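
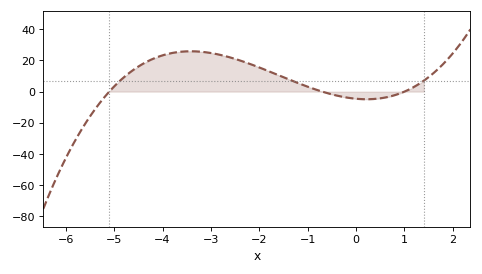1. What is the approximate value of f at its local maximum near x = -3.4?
25.9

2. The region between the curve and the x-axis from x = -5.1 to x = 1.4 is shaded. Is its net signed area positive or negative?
positive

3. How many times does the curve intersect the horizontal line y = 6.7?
3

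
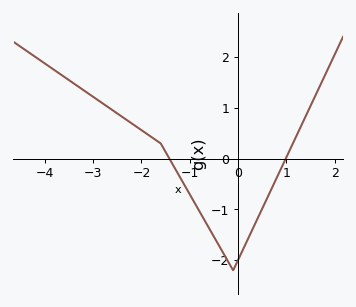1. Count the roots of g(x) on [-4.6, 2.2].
2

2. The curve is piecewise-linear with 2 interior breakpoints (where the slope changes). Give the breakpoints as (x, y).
(-1.6, 0.3); (-0.1, -2.2)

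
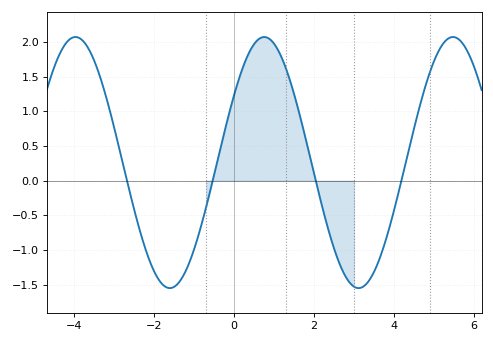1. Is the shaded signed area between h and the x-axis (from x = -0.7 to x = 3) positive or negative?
positive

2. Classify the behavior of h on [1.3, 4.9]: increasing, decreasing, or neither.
neither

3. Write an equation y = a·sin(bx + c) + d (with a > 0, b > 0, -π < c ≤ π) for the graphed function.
y = 1.81sin(1.33x + 0.57) + 0.26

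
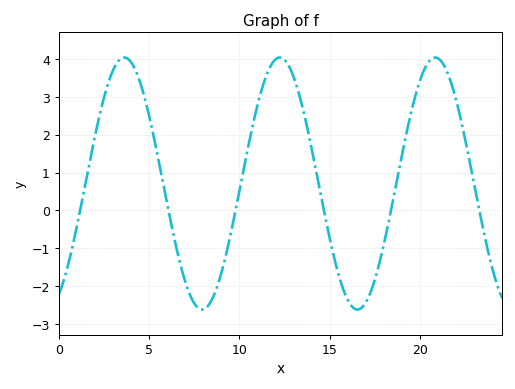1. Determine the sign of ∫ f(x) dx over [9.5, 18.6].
positive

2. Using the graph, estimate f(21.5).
3.67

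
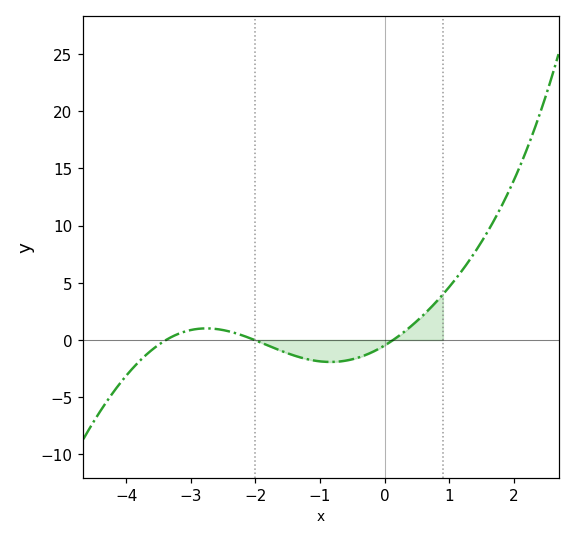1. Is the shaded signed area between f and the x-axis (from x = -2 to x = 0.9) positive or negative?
negative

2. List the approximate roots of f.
-3.38, -2.01, 0.132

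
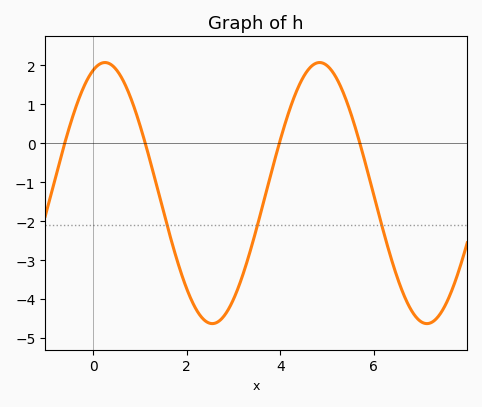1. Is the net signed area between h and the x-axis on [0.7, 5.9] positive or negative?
negative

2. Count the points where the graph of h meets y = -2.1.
3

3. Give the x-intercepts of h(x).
-0.6, 1.2, 4, 5.8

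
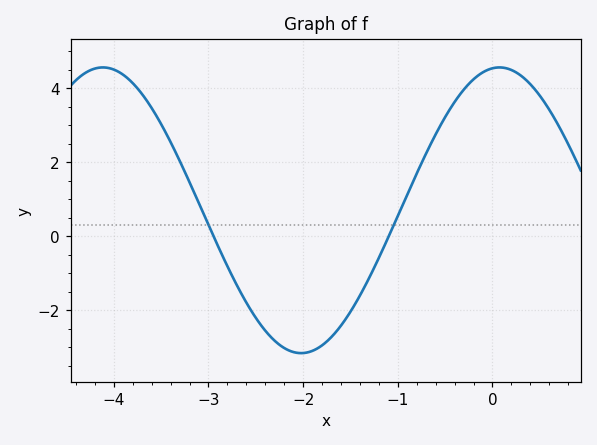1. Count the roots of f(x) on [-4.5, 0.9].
2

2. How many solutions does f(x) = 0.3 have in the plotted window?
2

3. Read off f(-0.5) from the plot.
3.2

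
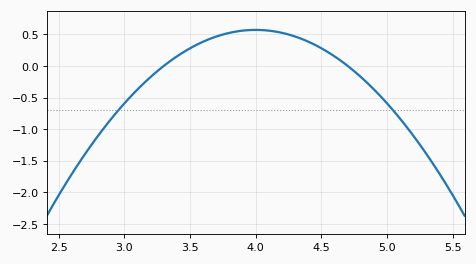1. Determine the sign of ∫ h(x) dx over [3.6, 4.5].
positive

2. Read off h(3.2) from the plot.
-0.15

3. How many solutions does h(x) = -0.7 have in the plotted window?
2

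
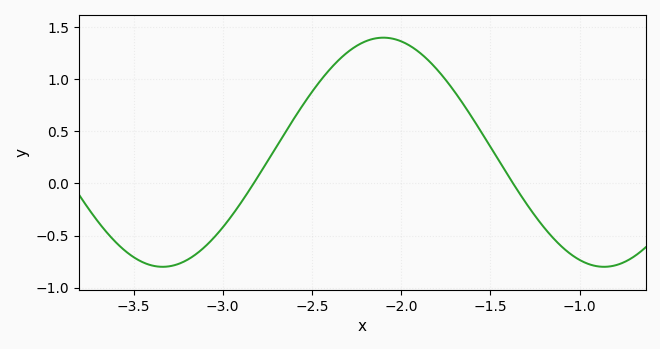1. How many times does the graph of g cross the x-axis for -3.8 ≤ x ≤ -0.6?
2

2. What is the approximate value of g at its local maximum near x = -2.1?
1.4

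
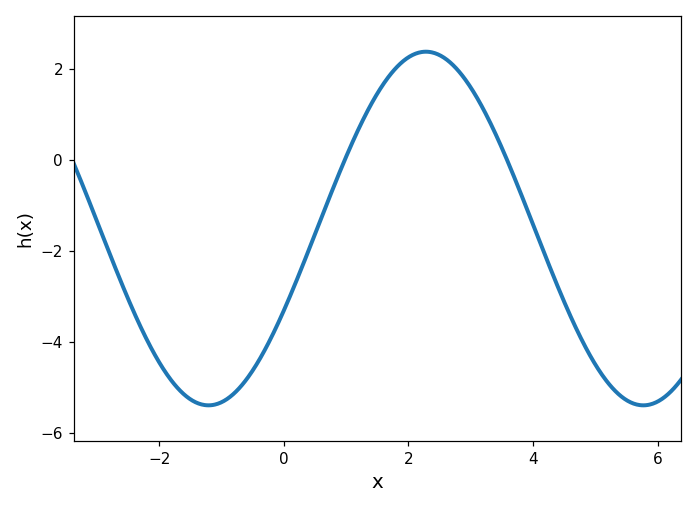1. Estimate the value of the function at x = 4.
-1.4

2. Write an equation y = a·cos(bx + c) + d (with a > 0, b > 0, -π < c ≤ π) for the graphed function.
y = 3.88cos(0.9x - 2.1) - 1.51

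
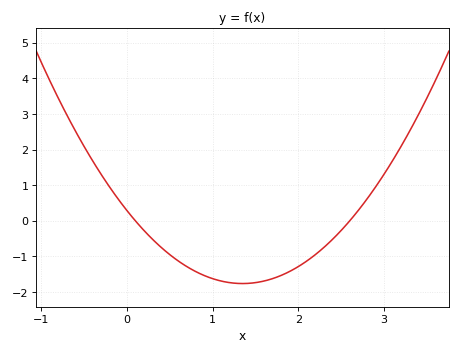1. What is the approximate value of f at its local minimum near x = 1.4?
-1.8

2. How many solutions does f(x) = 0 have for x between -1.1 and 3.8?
2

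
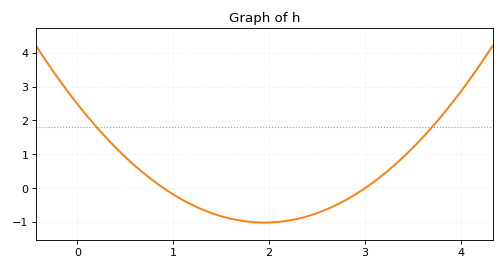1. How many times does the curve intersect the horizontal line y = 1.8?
2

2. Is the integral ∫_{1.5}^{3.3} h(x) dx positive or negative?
negative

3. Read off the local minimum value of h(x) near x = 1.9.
-1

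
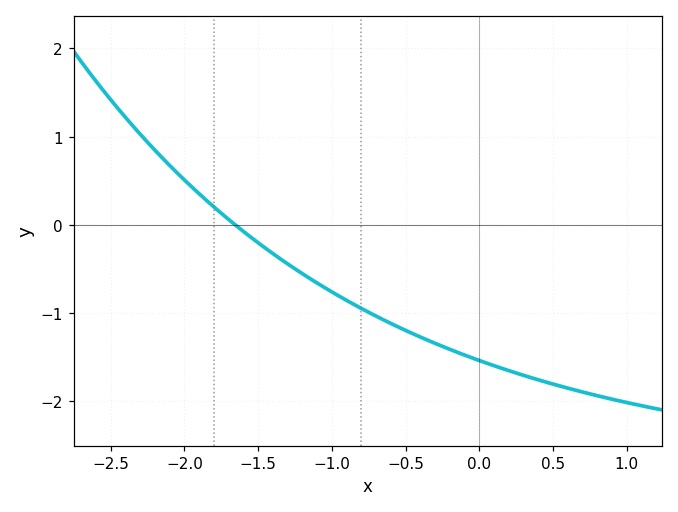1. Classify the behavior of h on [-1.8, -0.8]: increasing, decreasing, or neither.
decreasing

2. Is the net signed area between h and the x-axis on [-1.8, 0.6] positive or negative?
negative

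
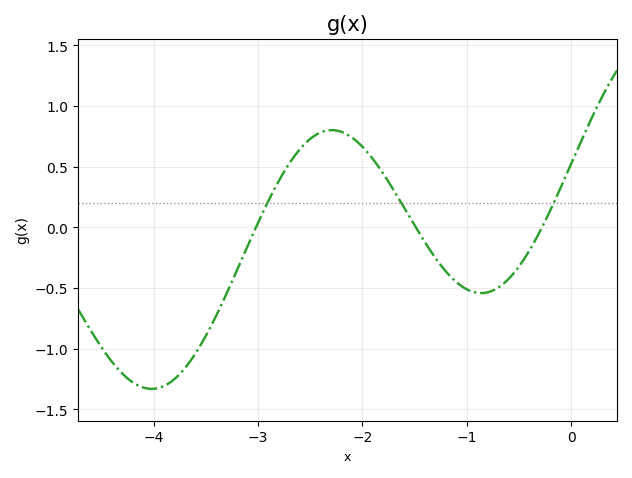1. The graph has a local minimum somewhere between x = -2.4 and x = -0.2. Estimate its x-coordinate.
-0.863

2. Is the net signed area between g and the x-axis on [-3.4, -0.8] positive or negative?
positive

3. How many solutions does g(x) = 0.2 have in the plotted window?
3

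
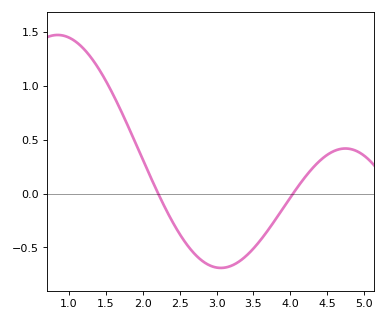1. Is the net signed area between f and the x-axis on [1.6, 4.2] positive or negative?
negative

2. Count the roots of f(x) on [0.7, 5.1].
2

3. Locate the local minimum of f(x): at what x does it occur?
3.06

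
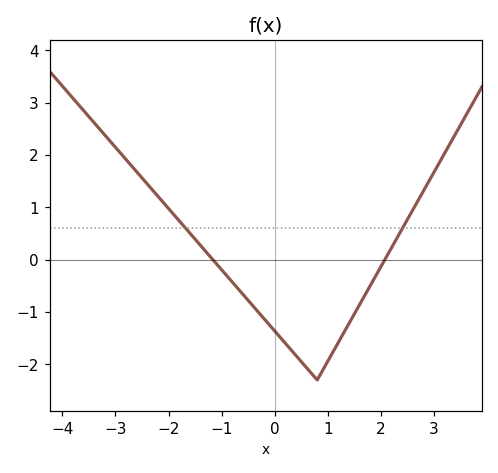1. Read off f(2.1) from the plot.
0.048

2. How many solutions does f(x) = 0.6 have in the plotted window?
2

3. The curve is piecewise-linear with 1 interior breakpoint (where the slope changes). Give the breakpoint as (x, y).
(0.8, -2.3)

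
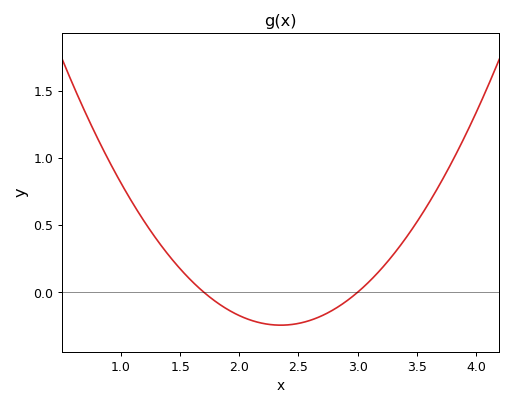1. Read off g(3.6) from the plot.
0.65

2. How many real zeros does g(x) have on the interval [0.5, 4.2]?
2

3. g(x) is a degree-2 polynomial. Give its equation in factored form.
y = 0.58(x - 1.7)(x - 3)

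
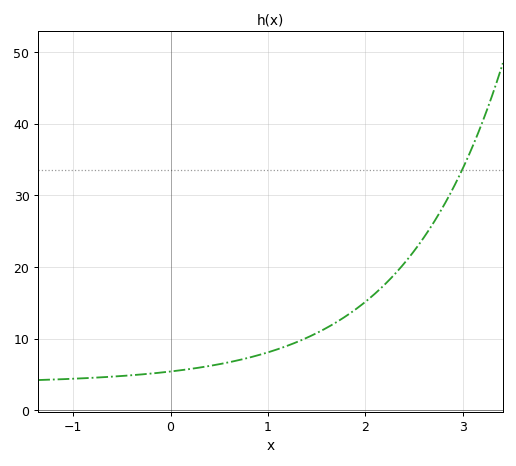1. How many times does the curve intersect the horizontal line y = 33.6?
1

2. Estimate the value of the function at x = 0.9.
7.7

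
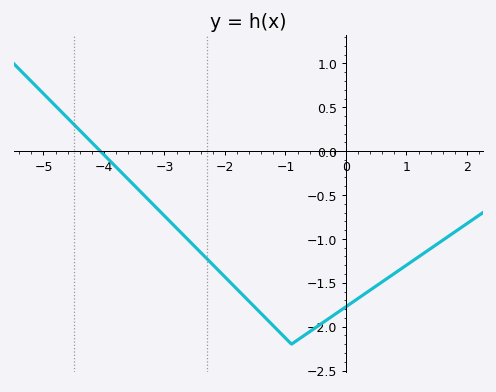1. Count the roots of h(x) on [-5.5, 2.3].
1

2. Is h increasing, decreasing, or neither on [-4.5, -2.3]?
decreasing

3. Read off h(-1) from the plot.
-2.15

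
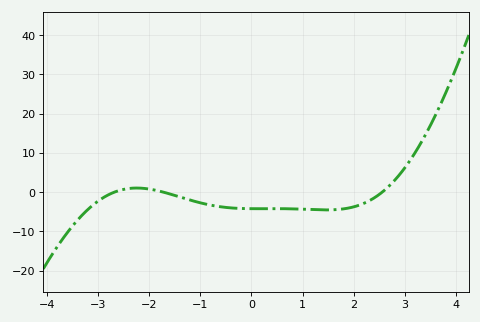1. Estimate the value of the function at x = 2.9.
4.5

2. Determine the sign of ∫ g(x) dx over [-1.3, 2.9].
negative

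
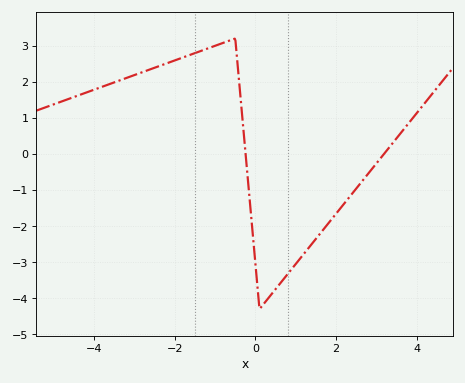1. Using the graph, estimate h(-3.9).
1.8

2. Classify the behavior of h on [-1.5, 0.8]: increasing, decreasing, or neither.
neither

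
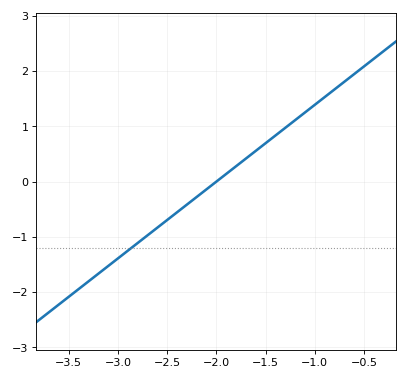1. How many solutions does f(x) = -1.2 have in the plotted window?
1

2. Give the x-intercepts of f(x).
-2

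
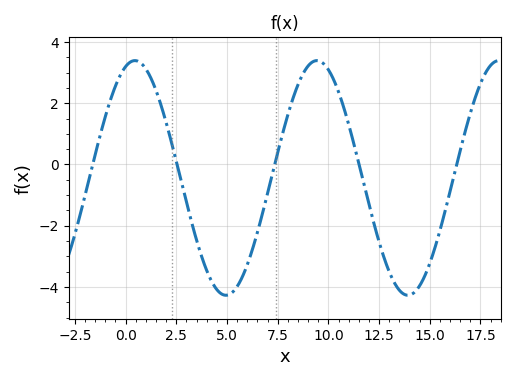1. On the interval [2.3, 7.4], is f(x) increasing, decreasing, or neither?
neither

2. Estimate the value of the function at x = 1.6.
2.2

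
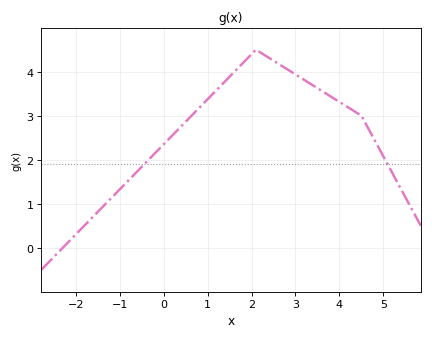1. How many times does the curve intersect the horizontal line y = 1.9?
2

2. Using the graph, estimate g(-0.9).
1.4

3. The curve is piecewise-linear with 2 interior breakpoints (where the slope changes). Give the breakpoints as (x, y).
(2.1, 4.5); (4.5, 3)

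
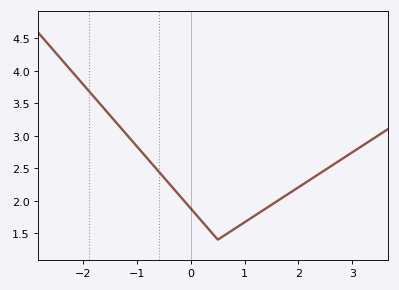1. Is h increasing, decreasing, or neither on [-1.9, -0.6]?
decreasing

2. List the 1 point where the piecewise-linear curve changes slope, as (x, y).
(0.5, 1.4)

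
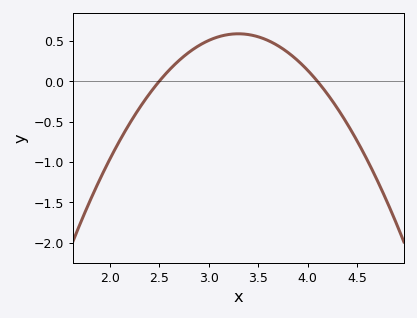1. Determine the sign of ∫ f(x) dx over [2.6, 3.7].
positive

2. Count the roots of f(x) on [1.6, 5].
2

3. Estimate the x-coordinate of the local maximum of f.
3.3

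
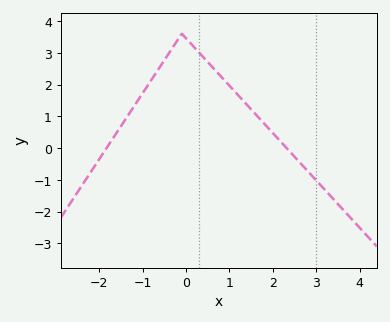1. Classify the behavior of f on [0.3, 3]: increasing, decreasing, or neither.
decreasing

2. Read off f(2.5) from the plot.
-0.3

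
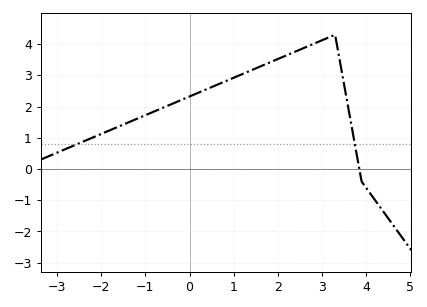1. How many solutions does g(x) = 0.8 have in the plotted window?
2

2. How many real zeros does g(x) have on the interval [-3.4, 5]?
1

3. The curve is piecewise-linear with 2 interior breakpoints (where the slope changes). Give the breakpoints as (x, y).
(3.3, 4.3); (3.9, -0.4)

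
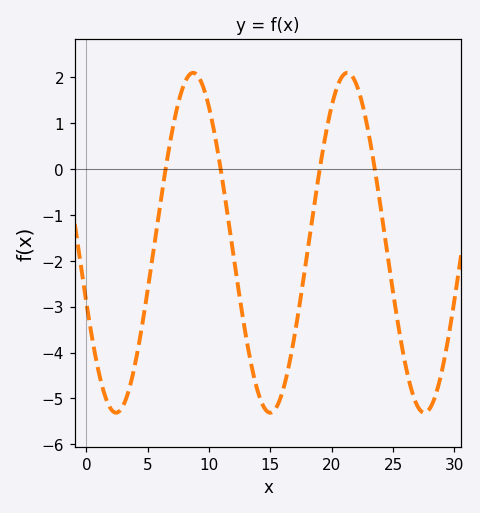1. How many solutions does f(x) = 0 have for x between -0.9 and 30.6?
4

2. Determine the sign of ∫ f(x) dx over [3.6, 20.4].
negative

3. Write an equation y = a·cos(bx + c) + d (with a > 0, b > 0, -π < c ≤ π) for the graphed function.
y = 3.7cos(0.5x + 1.9) - 1.61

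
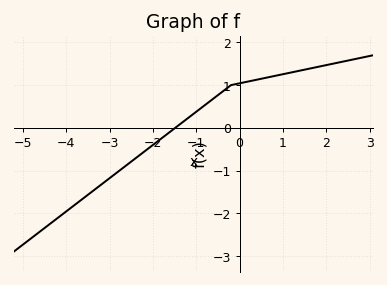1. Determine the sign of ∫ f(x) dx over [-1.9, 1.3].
positive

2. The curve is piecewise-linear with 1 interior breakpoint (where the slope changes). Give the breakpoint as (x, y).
(-0.2, 1)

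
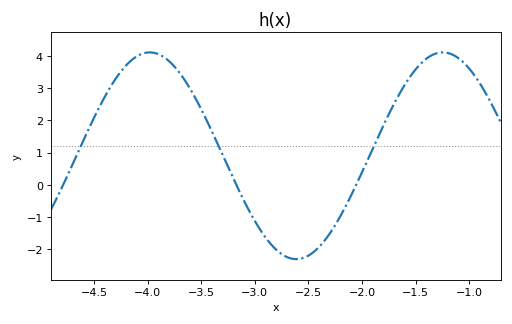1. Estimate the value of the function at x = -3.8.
3.84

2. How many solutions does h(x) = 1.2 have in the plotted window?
3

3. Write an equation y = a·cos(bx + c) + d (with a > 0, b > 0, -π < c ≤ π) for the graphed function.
y = 3.21cos(2.3x + 2.87) + 0.9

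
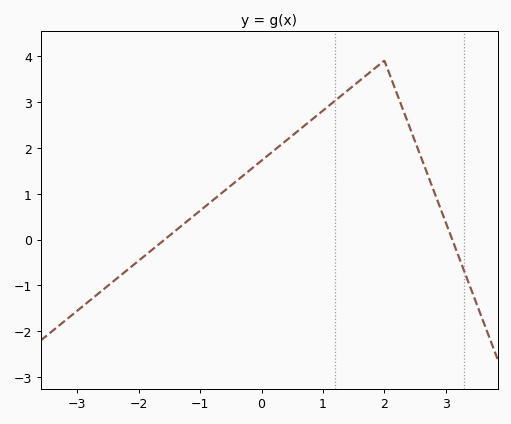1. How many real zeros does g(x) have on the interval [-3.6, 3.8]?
2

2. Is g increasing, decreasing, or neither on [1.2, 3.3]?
neither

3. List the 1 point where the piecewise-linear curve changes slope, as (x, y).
(2, 3.9)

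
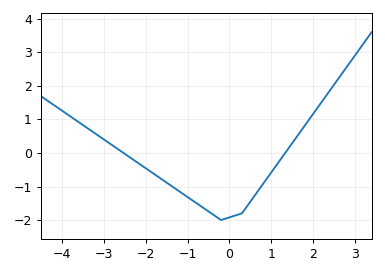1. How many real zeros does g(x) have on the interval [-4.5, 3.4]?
2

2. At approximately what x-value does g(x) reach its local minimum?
-0.2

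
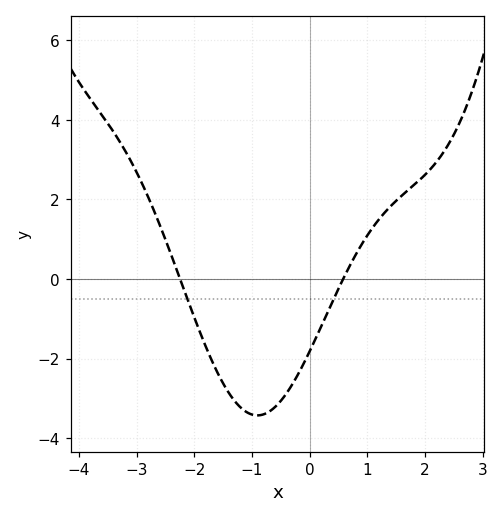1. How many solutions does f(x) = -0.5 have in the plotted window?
2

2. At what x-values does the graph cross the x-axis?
-2.2, 0.6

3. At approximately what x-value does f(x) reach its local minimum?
-0.9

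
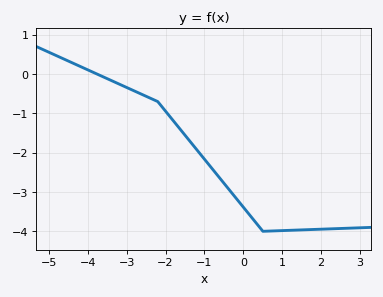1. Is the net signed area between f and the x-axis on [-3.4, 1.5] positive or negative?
negative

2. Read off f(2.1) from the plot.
-3.9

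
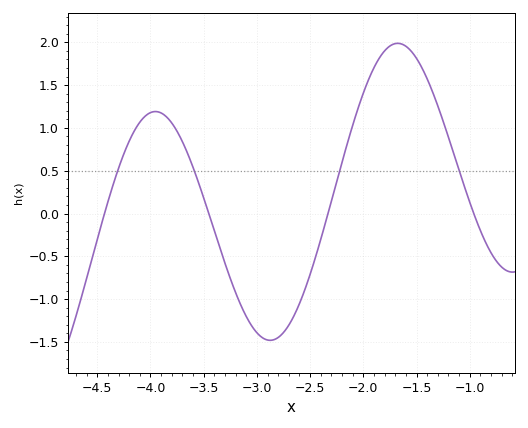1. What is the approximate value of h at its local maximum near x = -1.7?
2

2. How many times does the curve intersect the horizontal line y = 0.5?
4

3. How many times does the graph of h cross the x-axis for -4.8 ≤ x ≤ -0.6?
4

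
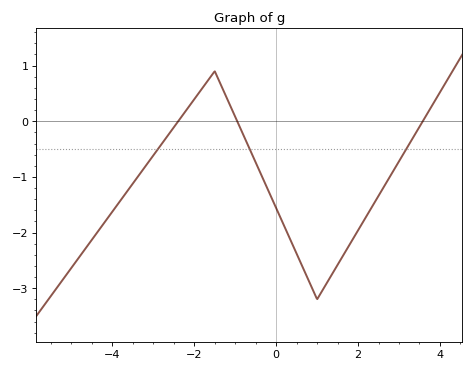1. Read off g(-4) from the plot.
-1.6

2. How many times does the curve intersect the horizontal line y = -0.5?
3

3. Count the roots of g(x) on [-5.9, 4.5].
3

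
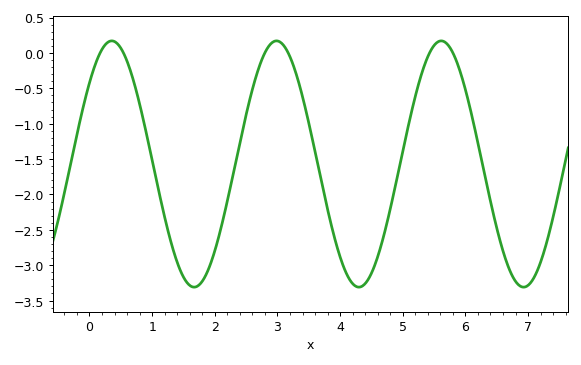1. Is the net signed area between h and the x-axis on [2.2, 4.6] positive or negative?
negative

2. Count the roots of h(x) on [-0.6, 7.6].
6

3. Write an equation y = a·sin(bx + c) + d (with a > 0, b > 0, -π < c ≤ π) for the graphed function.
y = 1.74sin(2.39x + 0.72) - 1.57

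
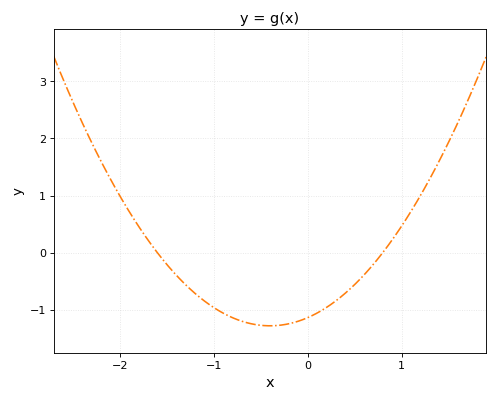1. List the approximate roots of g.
-1.6, 0.8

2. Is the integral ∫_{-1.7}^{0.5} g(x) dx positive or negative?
negative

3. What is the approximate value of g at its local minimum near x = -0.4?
-1.3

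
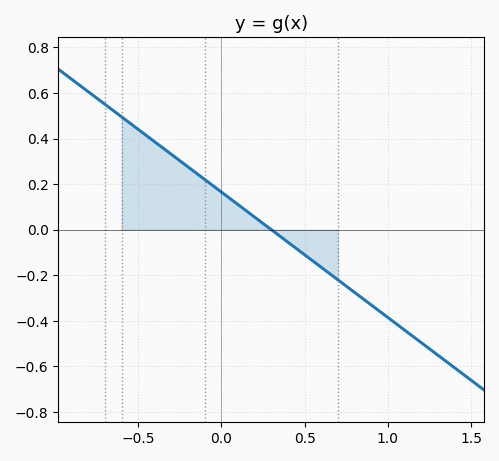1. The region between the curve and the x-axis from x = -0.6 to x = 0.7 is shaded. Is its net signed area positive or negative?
positive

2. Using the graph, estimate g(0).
0.16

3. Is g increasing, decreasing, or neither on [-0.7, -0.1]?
decreasing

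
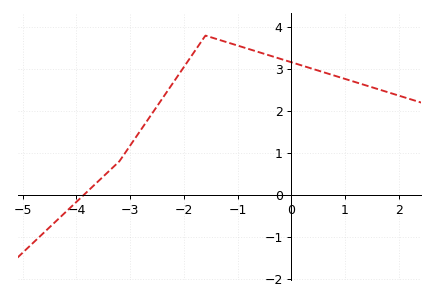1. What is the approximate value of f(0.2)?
3.1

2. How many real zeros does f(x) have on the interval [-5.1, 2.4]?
1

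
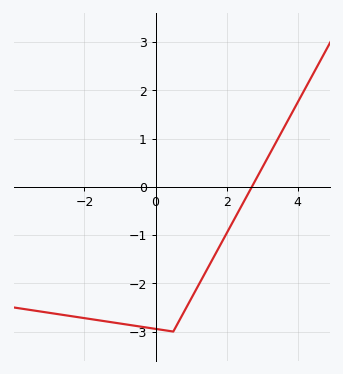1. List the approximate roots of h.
2.71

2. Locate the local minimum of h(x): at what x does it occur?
0.498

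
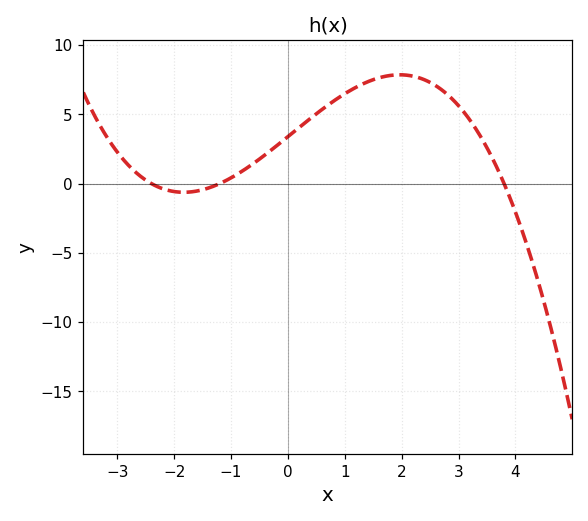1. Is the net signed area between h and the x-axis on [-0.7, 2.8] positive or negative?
positive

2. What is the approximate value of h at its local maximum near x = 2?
8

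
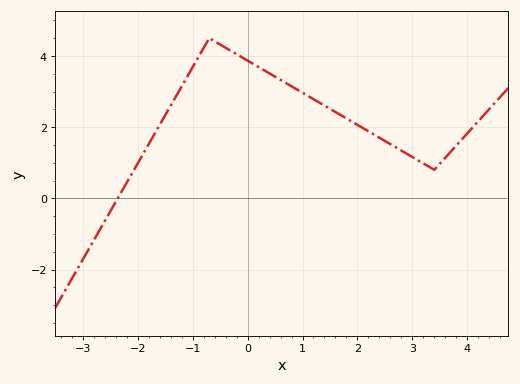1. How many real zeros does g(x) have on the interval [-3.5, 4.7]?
1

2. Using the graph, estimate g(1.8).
2.24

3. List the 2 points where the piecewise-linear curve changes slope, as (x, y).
(-0.7, 4.5); (3.4, 0.8)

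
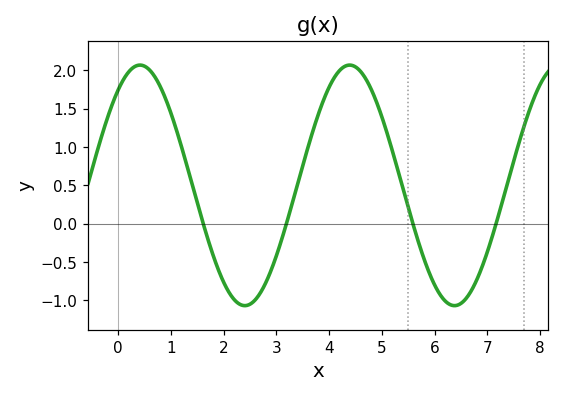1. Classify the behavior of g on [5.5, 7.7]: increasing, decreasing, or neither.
neither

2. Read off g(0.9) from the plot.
1.63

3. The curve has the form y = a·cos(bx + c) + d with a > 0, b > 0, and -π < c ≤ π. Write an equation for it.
y = 1.57cos(1.58x - 0.652) + 0.5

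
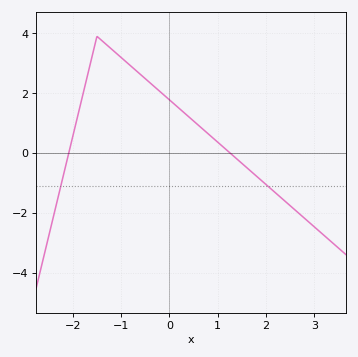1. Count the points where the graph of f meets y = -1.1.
2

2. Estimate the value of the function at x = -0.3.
2.2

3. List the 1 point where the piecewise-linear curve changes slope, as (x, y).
(-1.5, 3.9)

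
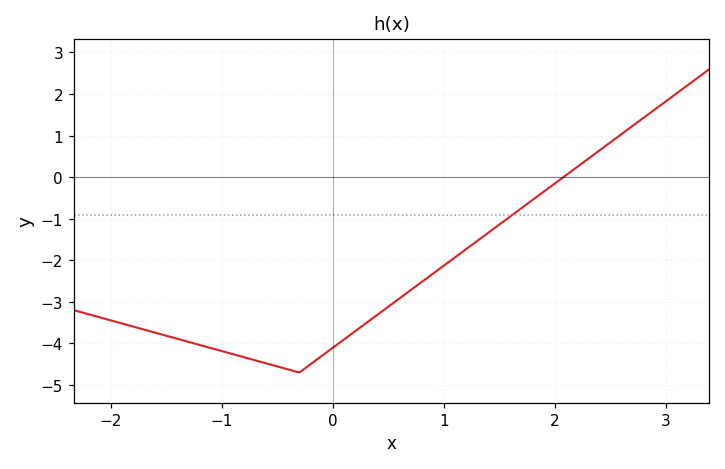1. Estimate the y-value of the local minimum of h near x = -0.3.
-4.7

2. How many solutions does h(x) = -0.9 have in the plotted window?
1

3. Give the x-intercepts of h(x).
2.08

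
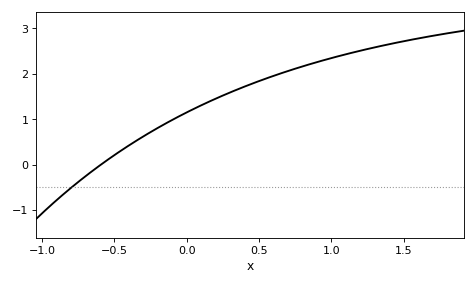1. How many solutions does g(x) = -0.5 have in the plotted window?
1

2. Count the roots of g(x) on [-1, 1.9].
1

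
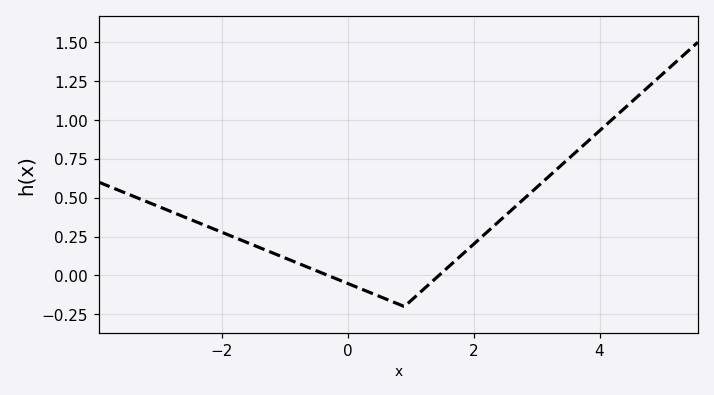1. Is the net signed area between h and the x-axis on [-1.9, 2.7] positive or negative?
positive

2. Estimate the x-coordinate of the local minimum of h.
0.8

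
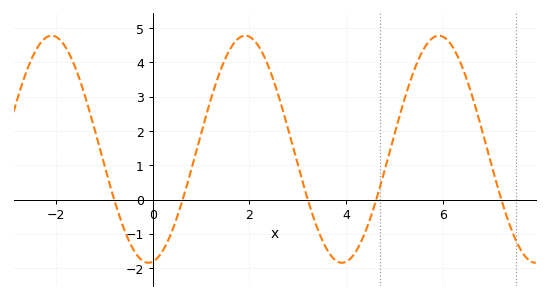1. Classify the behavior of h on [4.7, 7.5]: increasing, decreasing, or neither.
neither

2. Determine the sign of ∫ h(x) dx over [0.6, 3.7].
positive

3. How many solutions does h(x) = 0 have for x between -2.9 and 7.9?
5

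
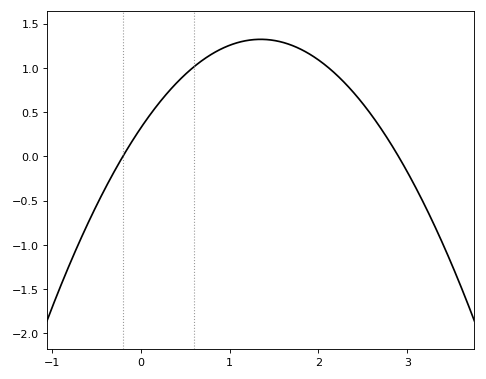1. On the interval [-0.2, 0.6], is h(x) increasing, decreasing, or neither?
increasing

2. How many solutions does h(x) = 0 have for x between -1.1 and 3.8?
2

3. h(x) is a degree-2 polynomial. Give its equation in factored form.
y = -0.55(x + 0.2)(x - 2.9)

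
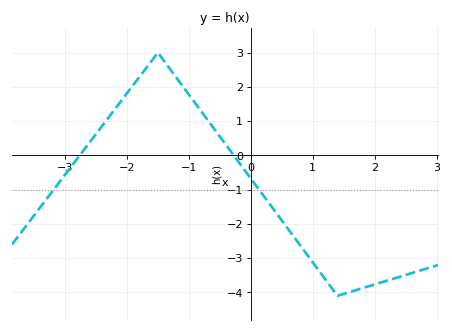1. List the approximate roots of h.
-2.8, -0.3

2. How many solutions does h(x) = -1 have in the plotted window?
2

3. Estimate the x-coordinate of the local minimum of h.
1.4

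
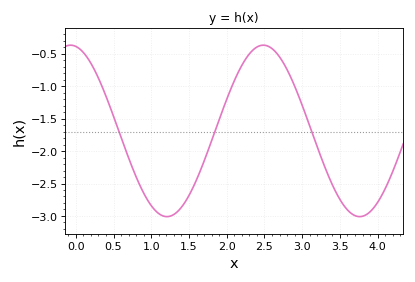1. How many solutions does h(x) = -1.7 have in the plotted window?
3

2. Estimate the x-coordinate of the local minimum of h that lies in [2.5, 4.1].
3.8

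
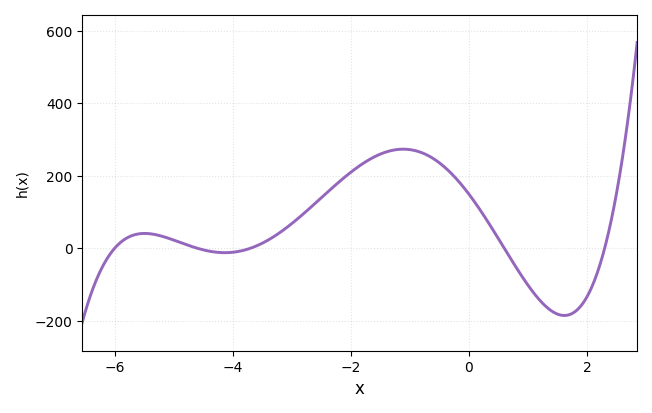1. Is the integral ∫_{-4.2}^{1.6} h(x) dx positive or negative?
positive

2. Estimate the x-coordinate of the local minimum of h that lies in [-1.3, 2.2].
1.6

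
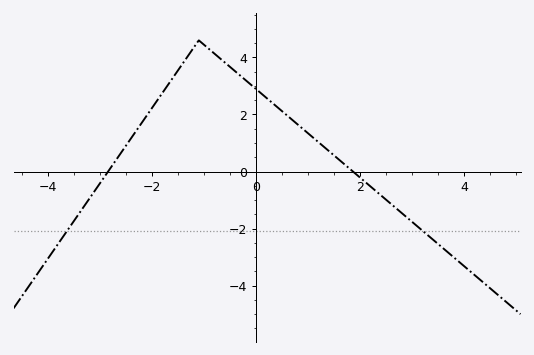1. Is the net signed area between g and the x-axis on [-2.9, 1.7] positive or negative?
positive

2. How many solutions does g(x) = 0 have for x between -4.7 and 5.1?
2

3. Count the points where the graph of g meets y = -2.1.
2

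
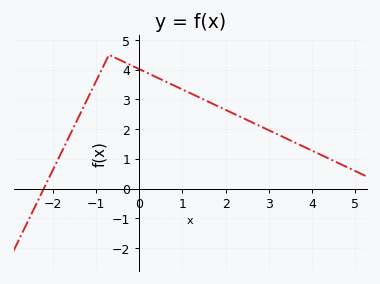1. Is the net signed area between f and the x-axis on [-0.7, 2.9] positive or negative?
positive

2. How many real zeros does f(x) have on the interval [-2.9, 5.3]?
1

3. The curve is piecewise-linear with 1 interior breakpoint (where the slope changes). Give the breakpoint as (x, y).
(-0.7, 4.5)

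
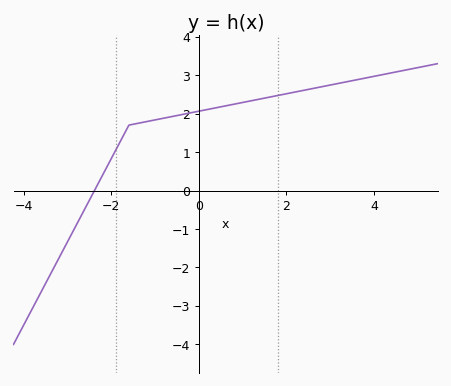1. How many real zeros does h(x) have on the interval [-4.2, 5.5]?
1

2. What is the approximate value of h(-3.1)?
-1.54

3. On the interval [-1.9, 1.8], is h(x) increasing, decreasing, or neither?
increasing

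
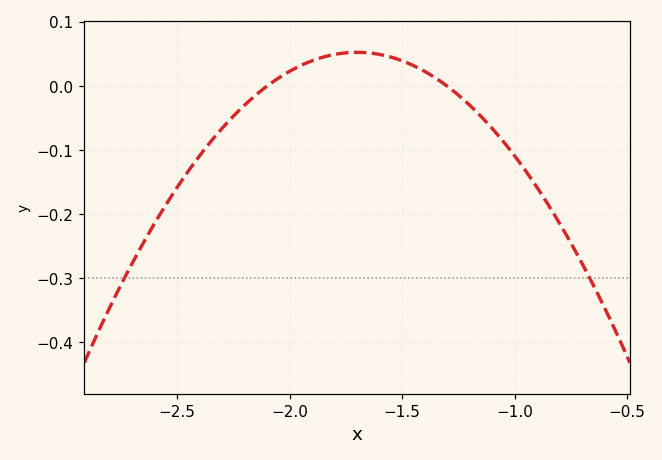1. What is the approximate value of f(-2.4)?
-0.109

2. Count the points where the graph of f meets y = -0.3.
2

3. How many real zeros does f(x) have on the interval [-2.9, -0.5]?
2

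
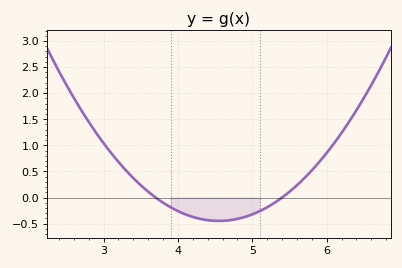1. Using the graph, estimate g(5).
-0.3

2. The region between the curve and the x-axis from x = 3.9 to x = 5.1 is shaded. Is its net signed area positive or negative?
negative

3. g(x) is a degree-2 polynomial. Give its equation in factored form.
y = 0.62(x - 3.7)(x - 5.4)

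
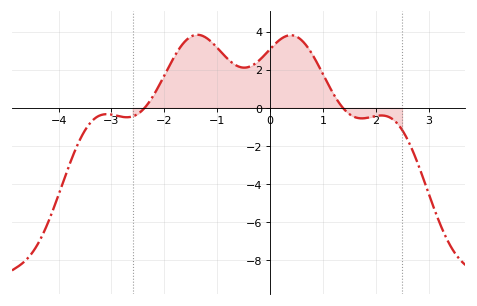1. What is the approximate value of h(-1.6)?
3.6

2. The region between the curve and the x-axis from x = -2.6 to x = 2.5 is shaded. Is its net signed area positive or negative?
positive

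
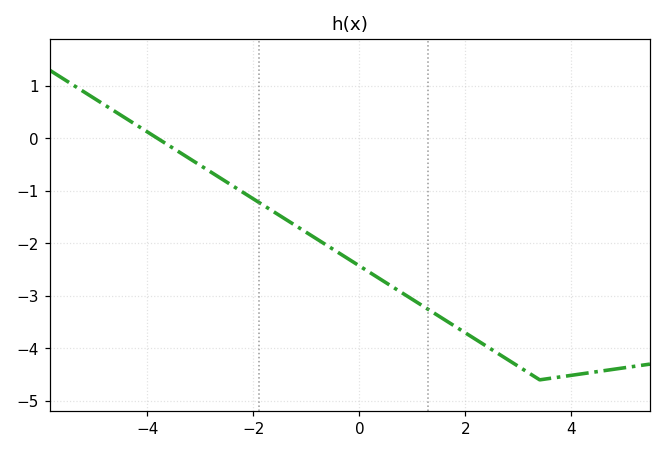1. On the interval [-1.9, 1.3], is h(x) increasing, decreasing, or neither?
decreasing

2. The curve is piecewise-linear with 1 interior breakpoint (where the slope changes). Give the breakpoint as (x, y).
(3.4, -4.6)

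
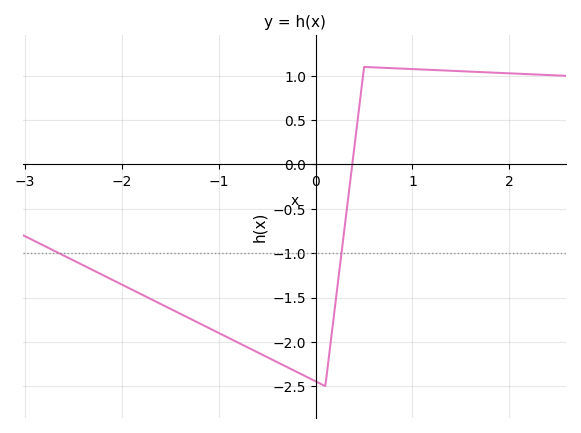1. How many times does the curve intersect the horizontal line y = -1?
2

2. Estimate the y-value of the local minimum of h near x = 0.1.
-2.5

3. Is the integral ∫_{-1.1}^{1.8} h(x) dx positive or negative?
negative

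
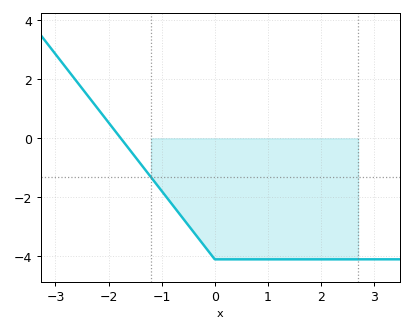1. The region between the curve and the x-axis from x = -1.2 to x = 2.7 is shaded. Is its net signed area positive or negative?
negative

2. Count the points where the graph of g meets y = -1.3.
1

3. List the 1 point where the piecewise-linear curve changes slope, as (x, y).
(0, -4.1)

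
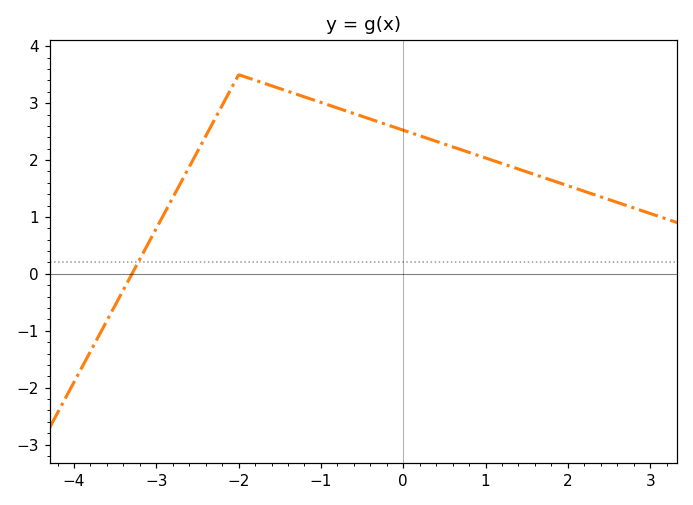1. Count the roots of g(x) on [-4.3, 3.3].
1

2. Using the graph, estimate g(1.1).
2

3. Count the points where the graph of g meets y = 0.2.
1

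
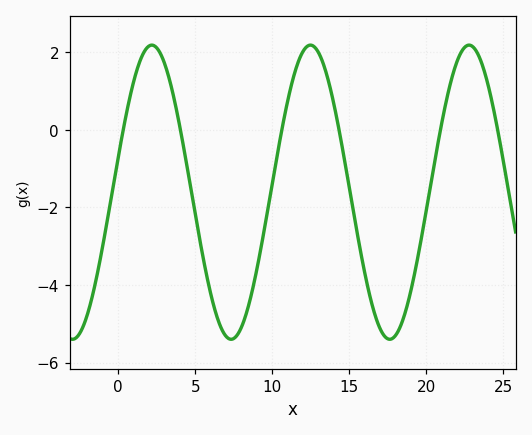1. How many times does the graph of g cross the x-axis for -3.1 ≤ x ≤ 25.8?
6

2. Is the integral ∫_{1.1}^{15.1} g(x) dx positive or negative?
negative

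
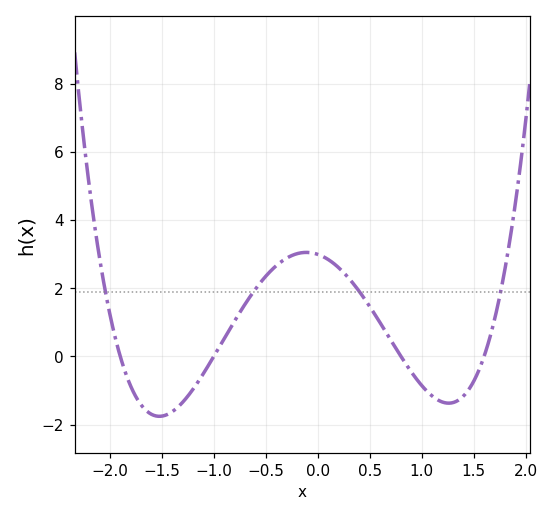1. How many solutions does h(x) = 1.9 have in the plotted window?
4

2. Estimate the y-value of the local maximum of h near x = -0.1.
3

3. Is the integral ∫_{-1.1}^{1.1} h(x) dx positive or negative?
positive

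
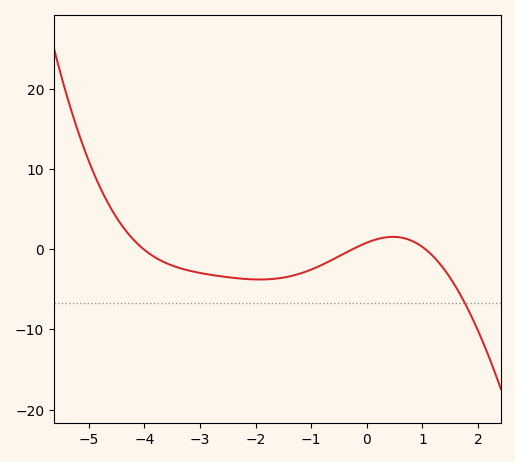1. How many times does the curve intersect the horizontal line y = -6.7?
1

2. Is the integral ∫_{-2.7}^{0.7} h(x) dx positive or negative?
negative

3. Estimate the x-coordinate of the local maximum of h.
0.4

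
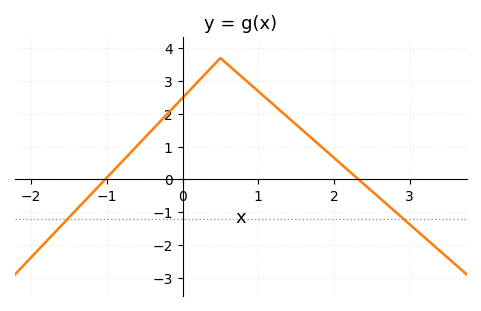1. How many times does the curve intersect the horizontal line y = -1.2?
2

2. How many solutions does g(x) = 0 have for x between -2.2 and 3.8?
2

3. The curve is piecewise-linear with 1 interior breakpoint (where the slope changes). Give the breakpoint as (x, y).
(0.5, 3.7)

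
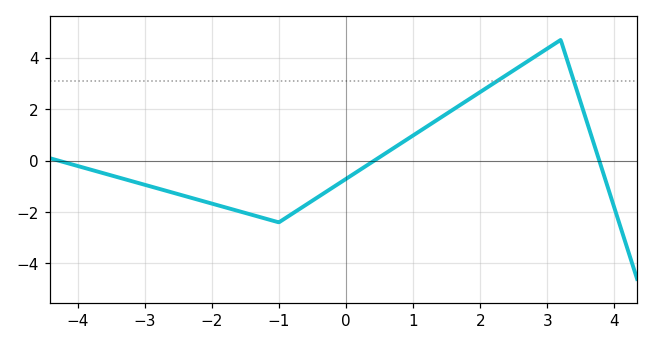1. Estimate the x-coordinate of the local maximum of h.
3.2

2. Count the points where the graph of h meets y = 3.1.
2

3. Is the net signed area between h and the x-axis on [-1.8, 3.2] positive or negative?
positive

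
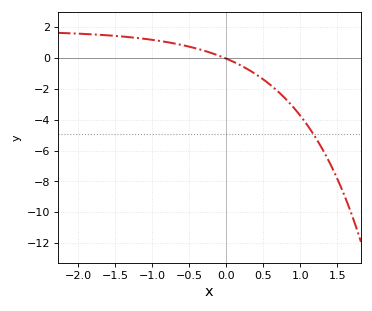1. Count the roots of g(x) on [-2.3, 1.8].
1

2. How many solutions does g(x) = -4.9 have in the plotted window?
1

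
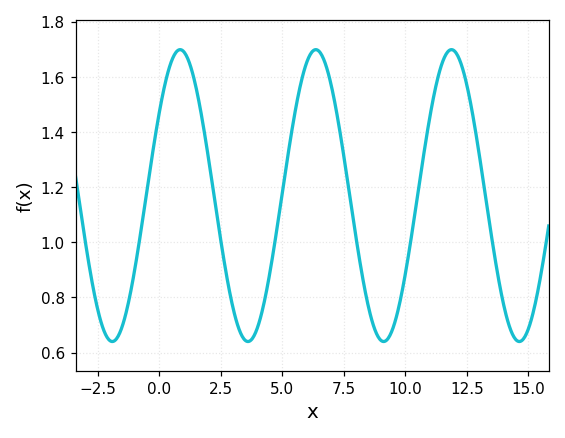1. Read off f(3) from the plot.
0.76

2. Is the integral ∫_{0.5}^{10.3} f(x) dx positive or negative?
positive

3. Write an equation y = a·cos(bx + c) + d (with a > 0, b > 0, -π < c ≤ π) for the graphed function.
y = 0.53cos(1.1x - 0.97) + 1.17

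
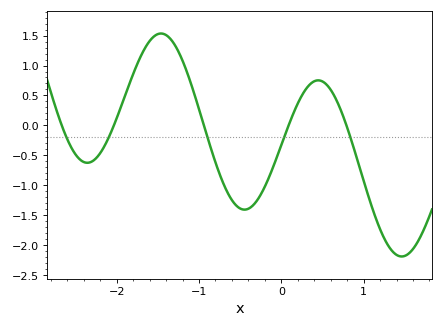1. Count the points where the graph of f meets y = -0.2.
5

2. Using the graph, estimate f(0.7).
0.35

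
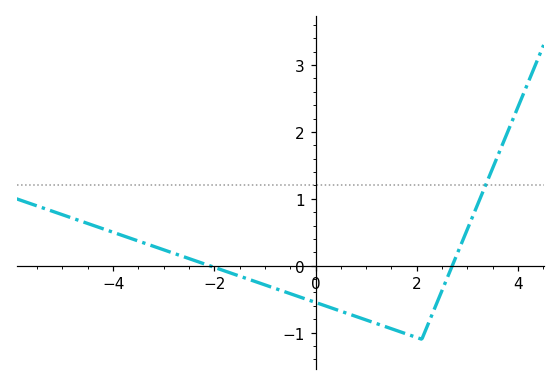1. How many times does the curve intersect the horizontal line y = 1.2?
1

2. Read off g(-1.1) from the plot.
-0.3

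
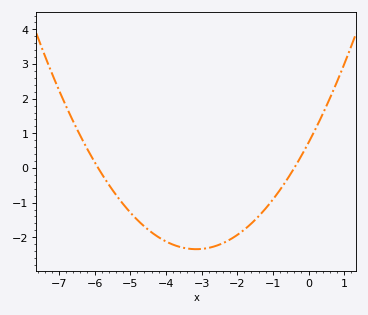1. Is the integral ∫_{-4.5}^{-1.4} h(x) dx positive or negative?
negative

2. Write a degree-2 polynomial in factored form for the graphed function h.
y = 0.31(x + 5.9)(x + 0.4)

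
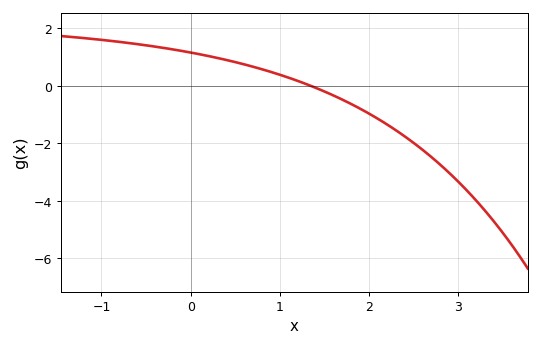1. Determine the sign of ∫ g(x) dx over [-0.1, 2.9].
negative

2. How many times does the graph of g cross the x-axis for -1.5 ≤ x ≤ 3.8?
1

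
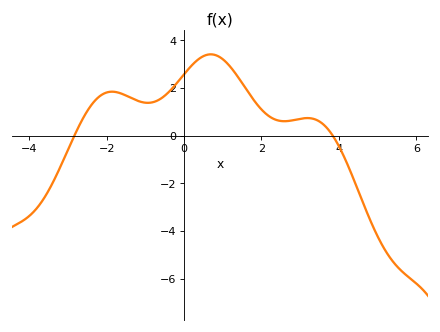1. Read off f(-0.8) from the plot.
1.4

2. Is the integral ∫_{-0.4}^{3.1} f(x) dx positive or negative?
positive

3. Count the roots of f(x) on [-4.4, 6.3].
2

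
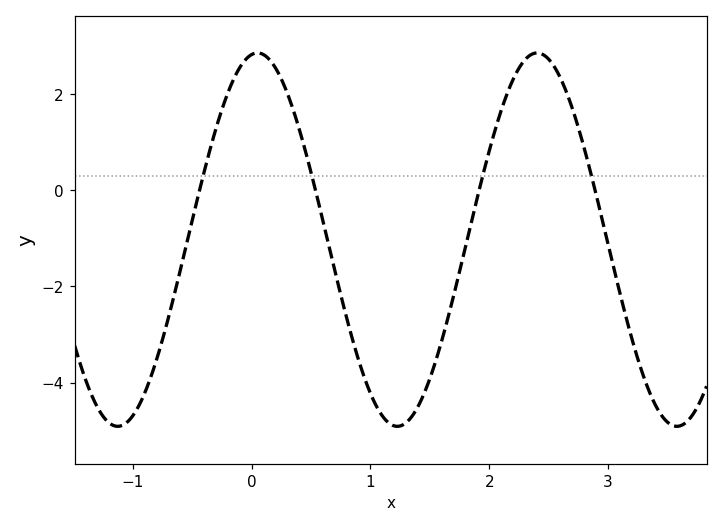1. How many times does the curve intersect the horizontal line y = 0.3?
4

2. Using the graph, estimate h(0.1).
2.8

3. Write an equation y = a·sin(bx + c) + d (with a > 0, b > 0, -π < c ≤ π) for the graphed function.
y = 3.88sin(2.7x + 1.4) - 1.03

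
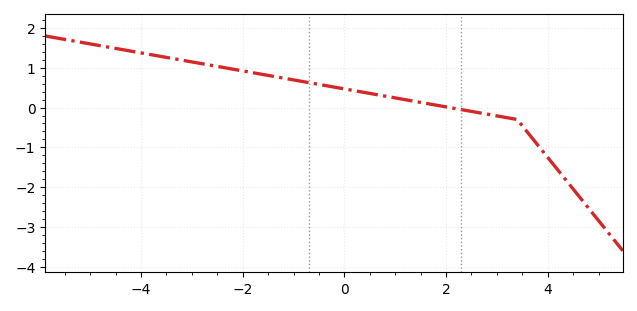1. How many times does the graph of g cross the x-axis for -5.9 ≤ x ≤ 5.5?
1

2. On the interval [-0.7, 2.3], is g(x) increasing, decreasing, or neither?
decreasing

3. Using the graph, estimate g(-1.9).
0.899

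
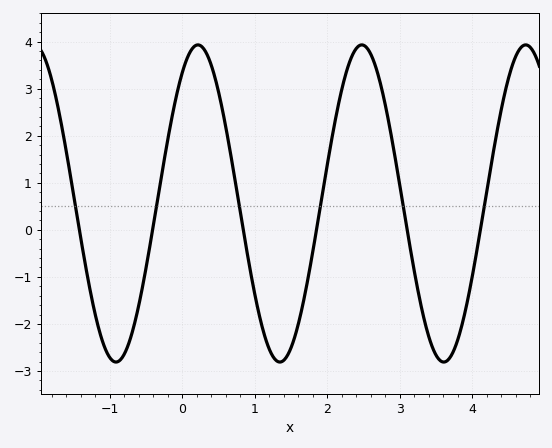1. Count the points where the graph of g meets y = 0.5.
6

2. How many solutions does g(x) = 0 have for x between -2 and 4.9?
6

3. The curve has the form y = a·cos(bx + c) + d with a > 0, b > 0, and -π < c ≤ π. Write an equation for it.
y = 3.37cos(2.78x - 0.6) + 0.56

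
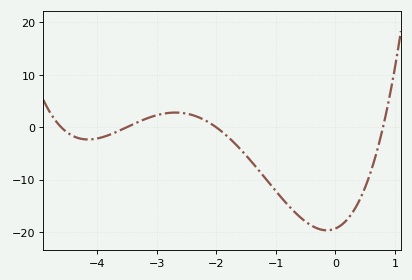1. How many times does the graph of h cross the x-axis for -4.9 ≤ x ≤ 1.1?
4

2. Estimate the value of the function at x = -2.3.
1.93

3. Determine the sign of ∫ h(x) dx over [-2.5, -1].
negative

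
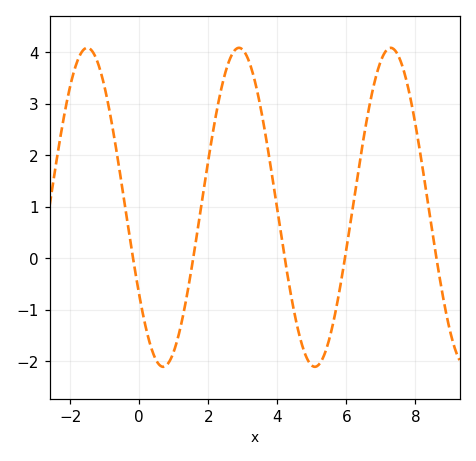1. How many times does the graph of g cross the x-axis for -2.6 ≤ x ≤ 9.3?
5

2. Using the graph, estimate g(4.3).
-0.3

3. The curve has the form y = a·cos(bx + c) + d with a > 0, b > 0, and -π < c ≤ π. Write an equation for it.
y = 3.1cos(1.4x + 2.2) + 0.99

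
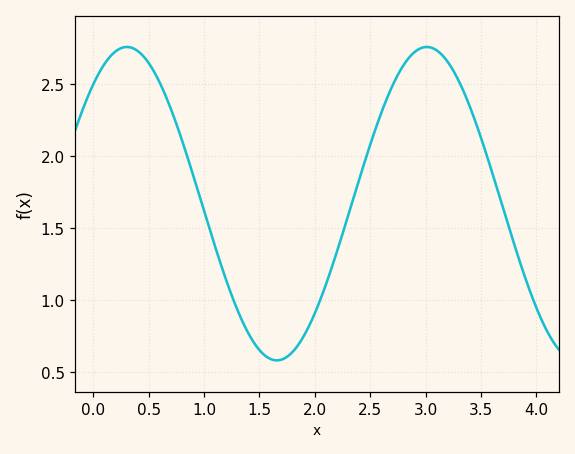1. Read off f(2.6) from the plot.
2.3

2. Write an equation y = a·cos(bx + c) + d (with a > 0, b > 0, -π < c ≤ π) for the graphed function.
y = 1.09cos(2.32x - 0.702) + 1.67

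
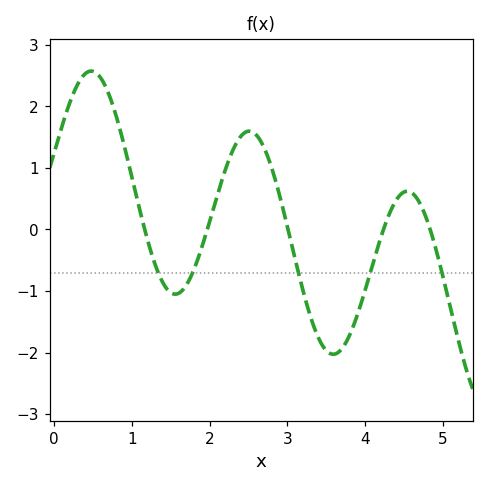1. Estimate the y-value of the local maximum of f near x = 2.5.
1.6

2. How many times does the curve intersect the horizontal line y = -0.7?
5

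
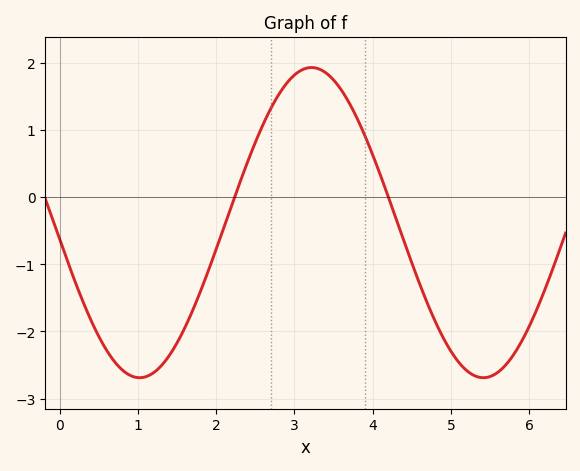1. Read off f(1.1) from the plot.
-2.68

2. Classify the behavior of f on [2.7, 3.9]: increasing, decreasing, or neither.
neither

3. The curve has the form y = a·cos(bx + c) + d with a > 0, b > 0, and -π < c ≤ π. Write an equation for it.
y = 2.31cos(1.43x + 1.68) - 0.38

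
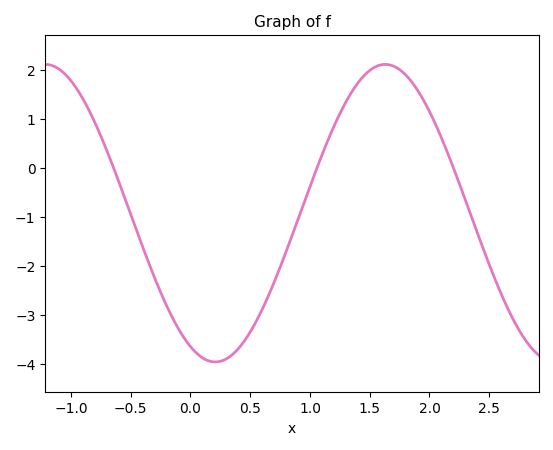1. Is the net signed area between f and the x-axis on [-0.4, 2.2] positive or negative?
negative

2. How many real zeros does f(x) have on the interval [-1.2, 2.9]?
3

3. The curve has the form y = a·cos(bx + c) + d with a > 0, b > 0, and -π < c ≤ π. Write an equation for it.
y = 3.04cos(2.21x + 2.68) - 0.92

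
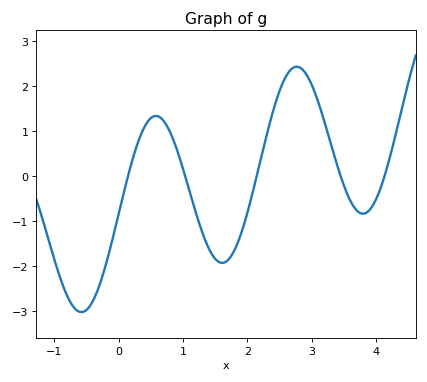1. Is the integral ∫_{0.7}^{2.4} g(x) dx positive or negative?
negative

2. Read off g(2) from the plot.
-0.8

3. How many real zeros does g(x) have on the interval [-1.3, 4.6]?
5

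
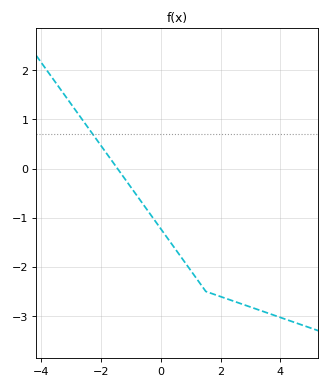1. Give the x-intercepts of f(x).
-1.4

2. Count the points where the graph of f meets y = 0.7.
1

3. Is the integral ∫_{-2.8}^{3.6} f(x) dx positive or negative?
negative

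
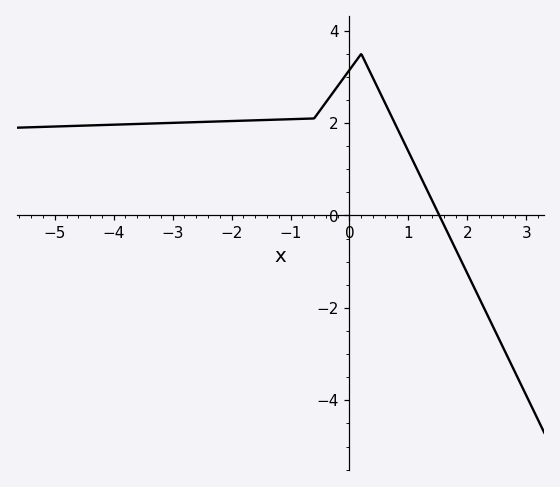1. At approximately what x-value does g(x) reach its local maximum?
0.2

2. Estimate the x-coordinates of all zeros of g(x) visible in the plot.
1.6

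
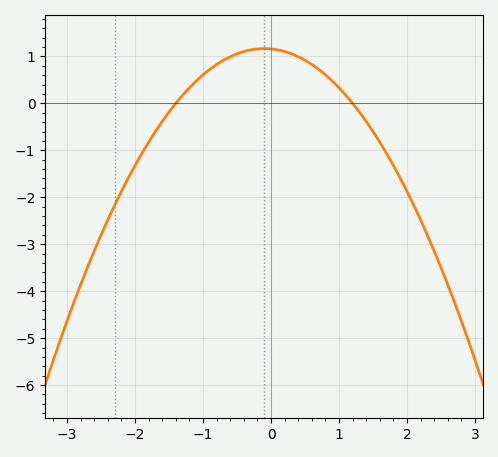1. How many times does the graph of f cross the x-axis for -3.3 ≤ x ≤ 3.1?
2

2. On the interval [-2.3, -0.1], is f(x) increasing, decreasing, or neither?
increasing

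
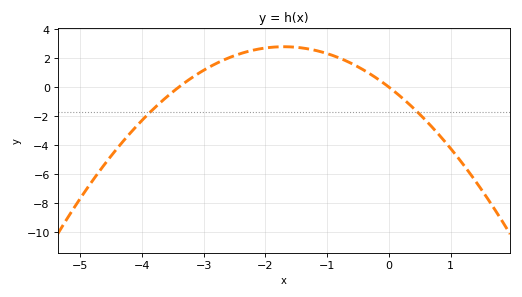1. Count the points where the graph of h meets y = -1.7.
2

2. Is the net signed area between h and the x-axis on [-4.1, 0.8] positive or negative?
positive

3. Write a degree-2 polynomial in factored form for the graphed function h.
y = -0.96(x + 3.4)(x - 0)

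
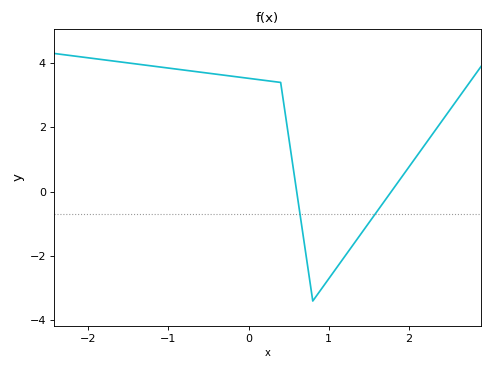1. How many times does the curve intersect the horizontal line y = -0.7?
2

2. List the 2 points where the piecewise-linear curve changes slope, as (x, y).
(0.4, 3.4); (0.8, -3.4)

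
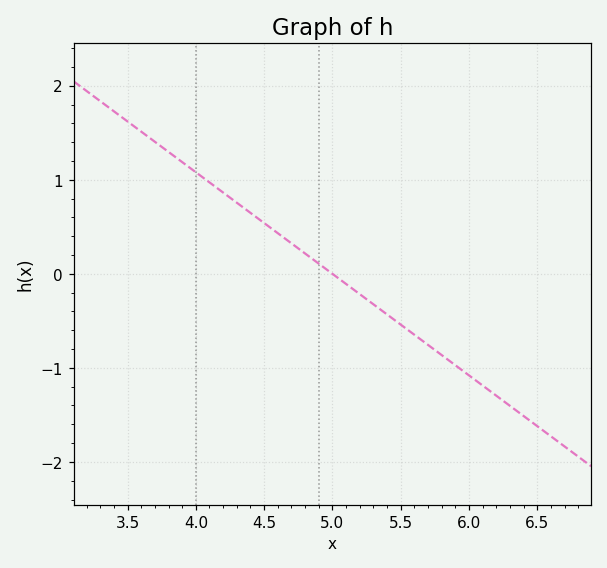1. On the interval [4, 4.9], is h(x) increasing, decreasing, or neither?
decreasing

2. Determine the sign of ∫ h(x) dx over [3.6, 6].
positive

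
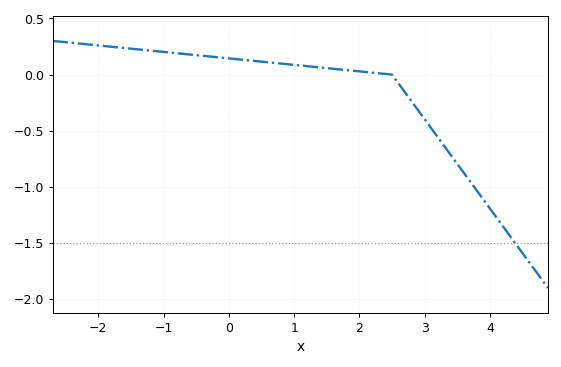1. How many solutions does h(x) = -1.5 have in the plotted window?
1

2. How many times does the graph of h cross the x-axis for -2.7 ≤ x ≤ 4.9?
1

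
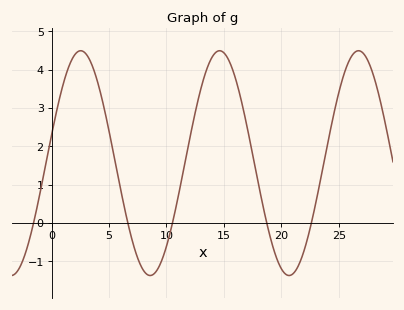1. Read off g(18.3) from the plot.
0.6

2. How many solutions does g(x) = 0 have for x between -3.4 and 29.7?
5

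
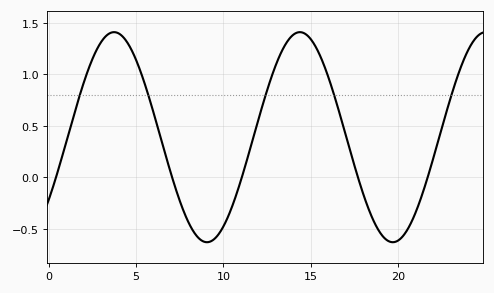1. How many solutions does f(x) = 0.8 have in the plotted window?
5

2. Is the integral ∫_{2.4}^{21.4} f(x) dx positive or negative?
positive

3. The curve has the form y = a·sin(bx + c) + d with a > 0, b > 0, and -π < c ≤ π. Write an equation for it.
y = 1.02sin(0.59x - 0.63) + 0.39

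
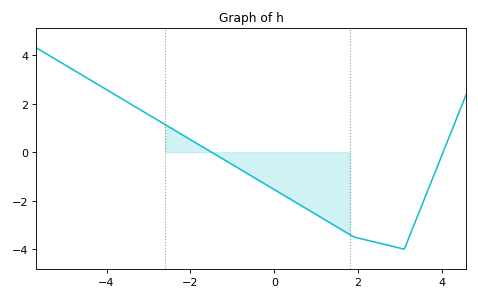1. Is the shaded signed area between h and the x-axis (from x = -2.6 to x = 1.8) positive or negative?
negative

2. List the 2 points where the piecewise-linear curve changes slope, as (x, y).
(1.9, -3.5); (3.1, -4)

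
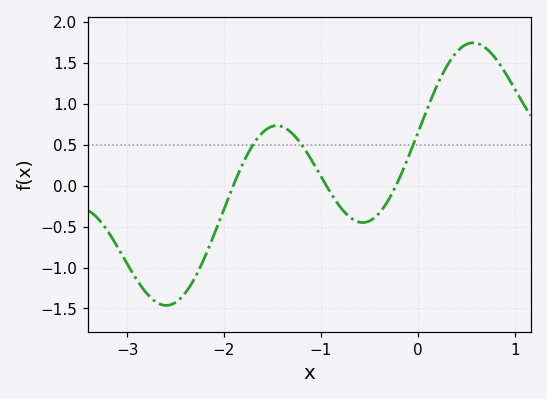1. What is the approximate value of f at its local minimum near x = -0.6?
-0.449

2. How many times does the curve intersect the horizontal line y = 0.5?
3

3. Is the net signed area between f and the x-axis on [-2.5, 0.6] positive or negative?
positive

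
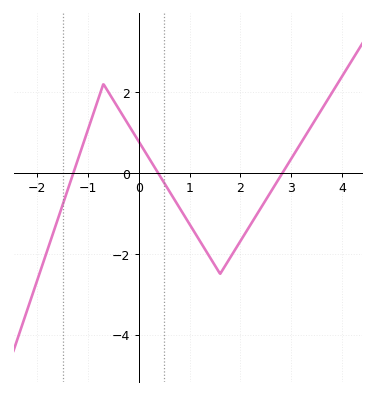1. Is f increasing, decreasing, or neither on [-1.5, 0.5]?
neither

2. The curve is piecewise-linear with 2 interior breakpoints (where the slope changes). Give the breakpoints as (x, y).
(-0.7, 2.2); (1.6, -2.5)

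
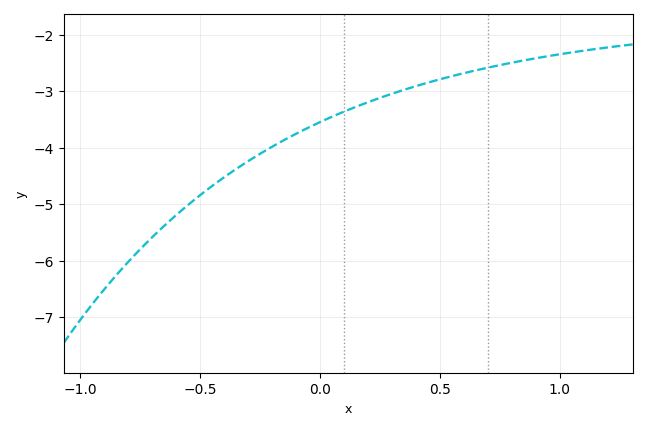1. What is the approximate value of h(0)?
-3.5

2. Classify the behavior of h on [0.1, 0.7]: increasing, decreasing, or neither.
increasing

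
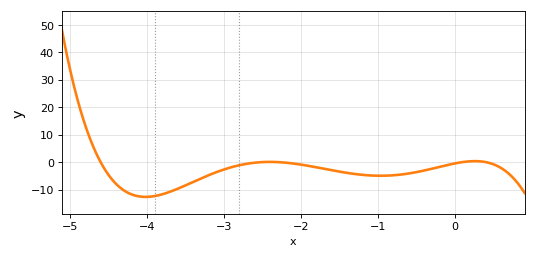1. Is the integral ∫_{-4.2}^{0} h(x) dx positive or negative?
negative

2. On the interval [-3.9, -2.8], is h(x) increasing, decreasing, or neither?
increasing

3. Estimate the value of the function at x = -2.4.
0.071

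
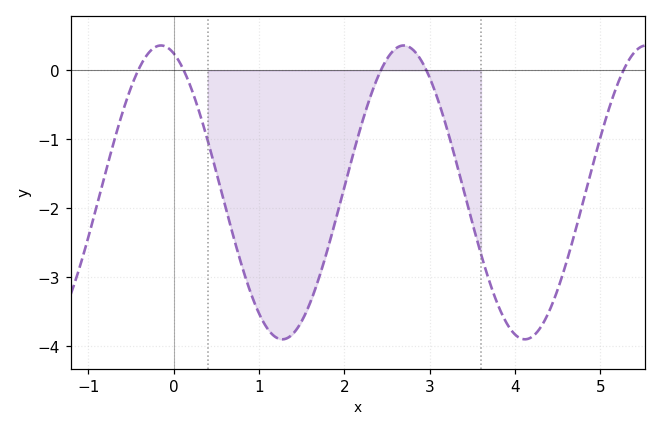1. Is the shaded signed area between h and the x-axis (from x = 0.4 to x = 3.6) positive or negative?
negative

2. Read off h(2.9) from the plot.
0.143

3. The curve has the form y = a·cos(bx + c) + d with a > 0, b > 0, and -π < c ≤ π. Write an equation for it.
y = 2.13cos(2.21x + 0.33) - 1.77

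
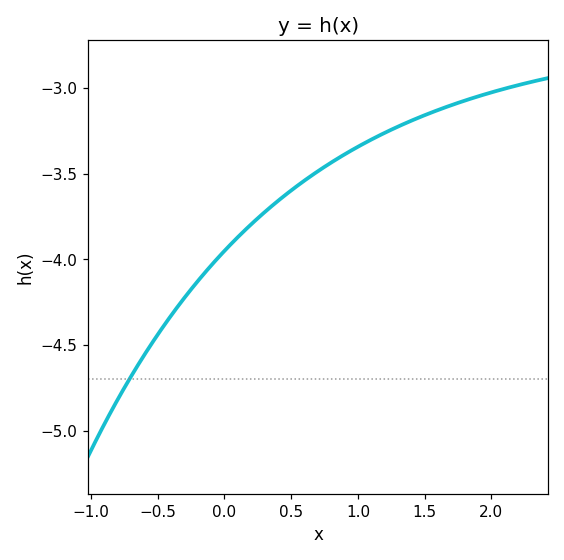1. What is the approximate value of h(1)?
-3.35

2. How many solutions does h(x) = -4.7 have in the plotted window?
1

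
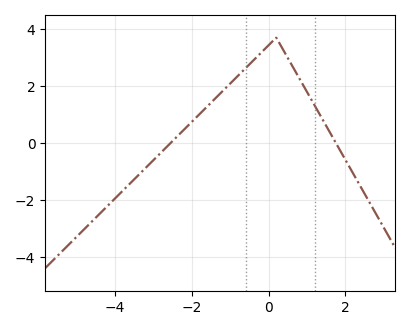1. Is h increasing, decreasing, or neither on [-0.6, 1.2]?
neither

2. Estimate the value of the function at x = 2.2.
-1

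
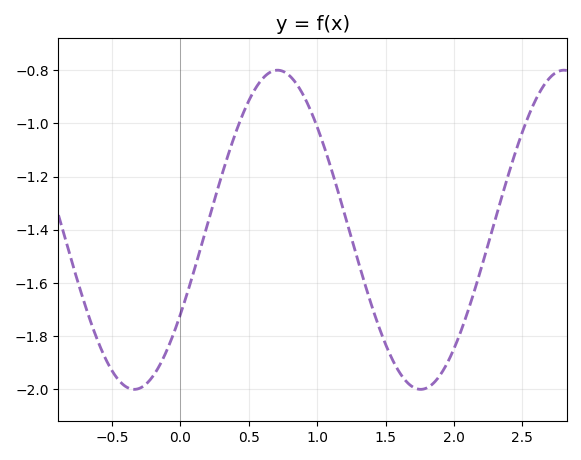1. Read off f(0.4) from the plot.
-1.04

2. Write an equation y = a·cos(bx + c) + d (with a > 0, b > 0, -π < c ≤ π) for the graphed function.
y = 0.6cos(3x - 2.13) - 1.4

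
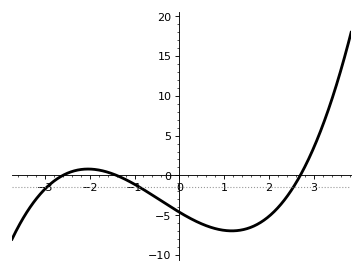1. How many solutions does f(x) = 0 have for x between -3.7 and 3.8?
3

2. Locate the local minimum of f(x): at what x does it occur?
1.2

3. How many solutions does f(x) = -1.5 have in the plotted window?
3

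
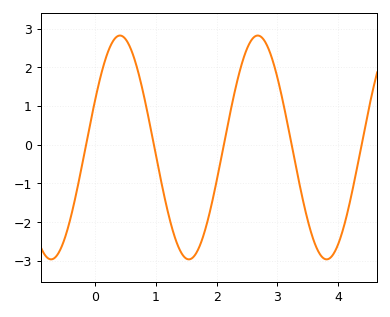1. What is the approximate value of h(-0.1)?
0.397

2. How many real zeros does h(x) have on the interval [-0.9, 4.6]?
5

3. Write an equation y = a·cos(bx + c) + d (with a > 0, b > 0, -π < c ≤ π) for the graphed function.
y = 2.89cos(2.77x - 1.13) - 0.07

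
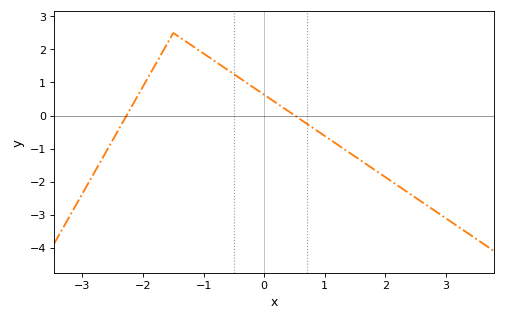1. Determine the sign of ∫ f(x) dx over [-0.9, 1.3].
positive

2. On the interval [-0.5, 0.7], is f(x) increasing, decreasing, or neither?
decreasing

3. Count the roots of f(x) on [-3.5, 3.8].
2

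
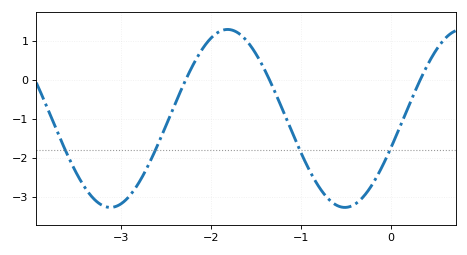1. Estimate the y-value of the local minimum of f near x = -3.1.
-3.27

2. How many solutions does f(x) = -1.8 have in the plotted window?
4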